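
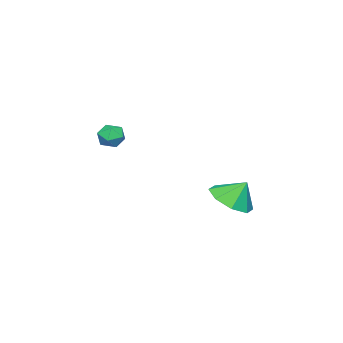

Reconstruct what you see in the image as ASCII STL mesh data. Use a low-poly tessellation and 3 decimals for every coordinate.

solid 
facet normal 0.215 -0.510 -0.833
outer loop
vertex -1.843 2.315 0.093
vertex -2.81 2.414 -0.217
vertex -1.956 2.961 -0.332
endloop
endfacet
facet normal 0.601 0.510 0.615
outer loop
vertex -1.843 2.315 0.093
vertex -1.956 2.961 -0.332
vertex -3.05 2.986 0.717
endloop
endfacet
facet normal 0.214 -0.509 -0.834
outer loop
vertex -1.956 2.961 -0.332
vertex -2.81 2.414 -0.217
vertex -2.57 3.286 -0.688
endloop
endfacet
facet normal 0.306 0.904 0.298
outer loop
vertex -1.956 2.961 -0.332
vertex -2.57 3.286 -0.688
vertex -3.05 2.986 0.717
endloop
endfacet
facet normal 0.214 -0.509 -0.833
outer loop
vertex -2.57 3.286 -0.688
vertex -2.81 2.414 -0.217
vertex -3.324 3.101 -0.769
endloop
endfacet
facet normal -0.249 0.961 0.120
outer loop
vertex -2.57 3.286 -0.688
vertex -3.324 3.101 -0.769
vertex -3.05 2.986 0.717
endloop
endfacet
facet normal 0.214 -0.509 -0.833
outer loop
vertex -3.324 3.101 -0.769
vertex -2.81 2.414 -0.217
vertex -3.777 2.513 -0.526
endloop
endfacet
facet normal -0.740 0.647 0.186
outer loop
vertex -3.324 3.101 -0.769
vertex -3.777 2.513 -0.526
vertex -3.05 2.986 0.717
endloop
endfacet
facet normal 0.214 -0.511 -0.833
outer loop
vertex -3.777 2.513 -0.526
vertex -2.81 2.414 -0.217
vertex -3.664 1.868 -0.101
endloop
endfacet
facet normal -0.877 0.147 0.457
outer loop
vertex -3.777 2.513 -0.526
vertex -3.664 1.868 -0.101
vertex -3.05 2.986 0.717
endloop
endfacet
facet normal 0.213 -0.510 -0.833
outer loop
vertex -3.664 1.868 -0.101
vertex -2.81 2.414 -0.217
vertex -3.05 1.543 0.255
endloop
endfacet
facet normal -0.581 -0.248 0.775
outer loop
vertex -3.664 1.868 -0.101
vertex -3.05 1.543 0.255
vertex -3.05 2.986 0.717
endloop
endfacet
facet normal 0.215 -0.510 -0.833
outer loop
vertex -3.05 1.543 0.255
vertex -2.81 2.414 -0.217
vertex -2.296 1.728 0.336
endloop
endfacet
facet normal -0.027 -0.305 0.952
outer loop
vertex -3.05 1.543 0.255
vertex -2.296 1.728 0.336
vertex -3.05 2.986 0.717
endloop
endfacet
facet normal 0.215 -0.510 -0.833
outer loop
vertex -2.296 1.728 0.336
vertex -2.81 2.414 -0.217
vertex -1.843 2.315 0.093
endloop
endfacet
facet normal 0.463 0.009 0.886
outer loop
vertex -2.296 1.728 0.336
vertex -1.843 2.315 0.093
vertex -3.05 2.986 0.717
endloop
endfacet
facet normal -0.031 0.722 0.691
outer loop
vertex -1.984 -1.997 2.484
vertex -2.405 -2.341 2.825
vertex -1.775 -2.411 2.926
endloop
endfacet
facet normal 0.607 0.702 0.371
outer loop
vertex -1.984 -1.997 2.484
vertex -1.775 -2.411 2.926
vertex -1.477 -2.37 2.36
endloop
endfacet
facet normal 0.506 0.797 -0.329
outer loop
vertex -1.984 -1.997 2.484
vertex -1.477 -2.37 2.36
vertex -1.922 -2.274 1.908
endloop
endfacet
facet normal -0.194 0.876 -0.442
outer loop
vertex -1.984 -1.997 2.484
vertex -1.922 -2.274 1.908
vertex -2.496 -2.256 2.195
endloop
endfacet
facet normal -0.526 0.830 0.188
outer loop
vertex -1.984 -1.997 2.484
vertex -2.496 -2.256 2.195
vertex -2.405 -2.341 2.825
endloop
endfacet
facet normal 0.882 0.052 0.468
outer loop
vertex -1.477 -2.37 2.36
vertex -1.775 -2.411 2.926
vertex -1.584 -2.944 2.625
endloop
endfacet
facet normal -0.149 0.084 0.985
outer loop
vertex -1.775 -2.411 2.926
vertex -2.405 -2.341 2.825
vertex -2.158 -2.926 2.912
endloop
endfacet
facet normal -0.951 0.257 0.172
outer loop
vertex -2.405 -2.341 2.825
vertex -2.496 -2.256 2.195
vertex -2.603 -2.83 2.46
endloop
endfacet
facet normal -0.414 0.331 -0.848
outer loop
vertex -2.496 -2.256 2.195
vertex -1.922 -2.274 1.908
vertex -2.305 -2.789 1.894
endloop
endfacet
facet normal 0.719 0.205 -0.664
outer loop
vertex -1.922 -2.274 1.908
vertex -1.477 -2.37 2.36
vertex -1.675 -2.859 1.995
endloop
endfacet
facet normal 0.194 -0.876 0.442
outer loop
vertex -2.096 -3.203 2.336
vertex -1.584 -2.944 2.625
vertex -2.158 -2.926 2.912
endloop
endfacet
facet normal -0.506 -0.797 0.329
outer loop
vertex -2.096 -3.203 2.336
vertex -2.158 -2.926 2.912
vertex -2.603 -2.83 2.46
endloop
endfacet
facet normal -0.607 -0.702 -0.371
outer loop
vertex -2.096 -3.203 2.336
vertex -2.603 -2.83 2.46
vertex -2.305 -2.789 1.894
endloop
endfacet
facet normal 0.031 -0.722 -0.691
outer loop
vertex -2.096 -3.203 2.336
vertex -2.305 -2.789 1.894
vertex -1.675 -2.859 1.995
endloop
endfacet
facet normal 0.526 -0.830 -0.188
outer loop
vertex -2.096 -3.203 2.336
vertex -1.675 -2.859 1.995
vertex -1.584 -2.944 2.625
endloop
endfacet
facet normal 0.414 -0.331 0.848
outer loop
vertex -2.158 -2.926 2.912
vertex -1.584 -2.944 2.625
vertex -1.775 -2.411 2.926
endloop
endfacet
facet normal -0.719 -0.205 0.664
outer loop
vertex -2.603 -2.83 2.46
vertex -2.158 -2.926 2.912
vertex -2.405 -2.341 2.825
endloop
endfacet
facet normal -0.882 -0.052 -0.468
outer loop
vertex -2.305 -2.789 1.894
vertex -2.603 -2.83 2.46
vertex -2.496 -2.256 2.195
endloop
endfacet
facet normal 0.149 -0.084 -0.985
outer loop
vertex -1.675 -2.859 1.995
vertex -2.305 -2.789 1.894
vertex -1.922 -2.274 1.908
endloop
endfacet
facet normal 0.951 -0.257 -0.172
outer loop
vertex -1.584 -2.944 2.625
vertex -1.675 -2.859 1.995
vertex -1.477 -2.37 2.36
endloop
endfacet

endsolid


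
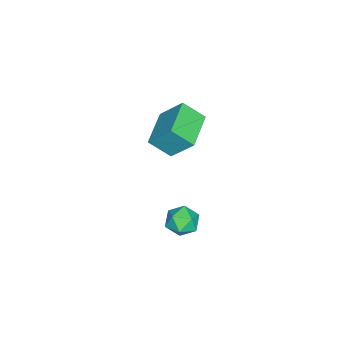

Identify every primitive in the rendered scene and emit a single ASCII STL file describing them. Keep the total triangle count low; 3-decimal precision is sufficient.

solid 
facet normal -0.989 -0.071 0.130
outer loop
vertex -3.194 -5.119 -3.357
vertex -3.094 -3.872 -1.914
vertex -3.403 -3.979 -4.326
endloop
endfacet
facet normal -0.053 -0.652 -0.756
outer loop
vertex -1.266 -3.828 -4.606
vertex -3.194 -5.119 -3.357
vertex -3.403 -3.979 -4.326
endloop
endfacet
facet normal -0.989 -0.070 0.130
outer loop
vertex -3.403 -3.979 -4.326
vertex -3.094 -3.872 -1.914
vertex -3.302 -2.733 -2.883
endloop
endfacet
facet normal -0.137 0.754 -0.642
outer loop
vertex -3.302 -2.733 -2.883
vertex -1.266 -3.828 -4.606
vertex -3.403 -3.979 -4.326
endloop
endfacet
facet normal 0.137 -0.754 0.642
outer loop
vertex -3.194 -5.119 -3.357
vertex -0.957 -3.721 -2.194
vertex -3.094 -3.872 -1.914
endloop
endfacet
facet normal -0.053 -0.653 -0.756
outer loop
vertex -1.058 -4.967 -3.637
vertex -3.194 -5.119 -3.357
vertex -1.266 -3.828 -4.606
endloop
endfacet
facet normal 0.138 -0.754 0.642
outer loop
vertex -1.058 -4.967 -3.637
vertex -0.957 -3.721 -2.194
vertex -3.194 -5.119 -3.357
endloop
endfacet
facet normal 0.053 0.653 0.756
outer loop
vertex -3.094 -3.872 -1.914
vertex -0.957 -3.721 -2.194
vertex -3.302 -2.733 -2.883
endloop
endfacet
facet normal -0.138 0.754 -0.642
outer loop
vertex -1.166 -2.581 -3.163
vertex -1.266 -3.828 -4.606
vertex -3.302 -2.733 -2.883
endloop
endfacet
facet normal 0.053 0.652 0.756
outer loop
vertex -3.302 -2.733 -2.883
vertex -0.957 -3.721 -2.194
vertex -1.166 -2.581 -3.163
endloop
endfacet
facet normal 0.989 0.070 -0.129
outer loop
vertex -1.166 -2.581 -3.163
vertex -1.058 -4.967 -3.637
vertex -1.266 -3.828 -4.606
endloop
endfacet
facet normal 0.989 0.071 -0.130
outer loop
vertex -0.957 -3.721 -2.194
vertex -1.058 -4.967 -3.637
vertex -1.166 -2.581 -3.163
endloop
endfacet
facet normal -0.879 0.216 0.425
outer loop
vertex 3.009 -1.567 -3.933
vertex 3.431 -1.424 -3.134
vertex 3.317 -0.732 -3.721
endloop
endfacet
facet normal -0.881 0.392 -0.266
outer loop
vertex 3.009 -1.567 -3.933
vertex 3.317 -0.732 -3.721
vertex 3.427 -1.059 -4.568
endloop
endfacet
facet normal -0.739 -0.197 -0.644
outer loop
vertex 3.009 -1.567 -3.933
vertex 3.427 -1.059 -4.568
vertex 3.61 -1.953 -4.504
endloop
endfacet
facet normal -0.650 -0.737 -0.186
outer loop
vertex 3.009 -1.567 -3.933
vertex 3.61 -1.953 -4.504
vertex 3.612 -2.178 -3.618
endloop
endfacet
facet normal -0.736 -0.482 0.475
outer loop
vertex 3.009 -1.567 -3.933
vertex 3.612 -2.178 -3.618
vertex 3.431 -1.424 -3.134
endloop
endfacet
facet normal -0.351 0.857 -0.377
outer loop
vertex 3.427 -1.059 -4.568
vertex 3.317 -0.732 -3.721
vertex 4.108 -0.602 -4.162
endloop
endfacet
facet normal -0.348 0.572 0.742
outer loop
vertex 3.317 -0.732 -3.721
vertex 3.431 -1.424 -3.134
vertex 4.11 -0.827 -3.276
endloop
endfacet
facet normal -0.117 -0.556 0.823
outer loop
vertex 3.431 -1.424 -3.134
vertex 3.612 -2.178 -3.618
vertex 4.293 -1.721 -3.212
endloop
endfacet
facet normal 0.022 -0.969 -0.246
outer loop
vertex 3.612 -2.178 -3.618
vertex 3.61 -1.953 -4.504
vertex 4.403 -2.048 -4.059
endloop
endfacet
facet normal -0.122 -0.096 -0.988
outer loop
vertex 3.61 -1.953 -4.504
vertex 3.427 -1.059 -4.568
vertex 4.289 -1.356 -4.646
endloop
endfacet
facet normal 0.650 0.737 0.186
outer loop
vertex 4.711 -1.213 -3.847
vertex 4.108 -0.602 -4.162
vertex 4.11 -0.827 -3.276
endloop
endfacet
facet normal 0.739 0.197 0.644
outer loop
vertex 4.711 -1.213 -3.847
vertex 4.11 -0.827 -3.276
vertex 4.293 -1.721 -3.212
endloop
endfacet
facet normal 0.881 -0.392 0.266
outer loop
vertex 4.711 -1.213 -3.847
vertex 4.293 -1.721 -3.212
vertex 4.403 -2.048 -4.059
endloop
endfacet
facet normal 0.879 -0.216 -0.425
outer loop
vertex 4.711 -1.213 -3.847
vertex 4.403 -2.048 -4.059
vertex 4.289 -1.356 -4.646
endloop
endfacet
facet normal 0.736 0.482 -0.475
outer loop
vertex 4.711 -1.213 -3.847
vertex 4.289 -1.356 -4.646
vertex 4.108 -0.602 -4.162
endloop
endfacet
facet normal -0.022 0.969 0.246
outer loop
vertex 4.11 -0.827 -3.276
vertex 4.108 -0.602 -4.162
vertex 3.317 -0.732 -3.721
endloop
endfacet
facet normal 0.122 0.096 0.988
outer loop
vertex 4.293 -1.721 -3.212
vertex 4.11 -0.827 -3.276
vertex 3.431 -1.424 -3.134
endloop
endfacet
facet normal 0.351 -0.857 0.377
outer loop
vertex 4.403 -2.048 -4.059
vertex 4.293 -1.721 -3.212
vertex 3.612 -2.178 -3.618
endloop
endfacet
facet normal 0.348 -0.572 -0.742
outer loop
vertex 4.289 -1.356 -4.646
vertex 4.403 -2.048 -4.059
vertex 3.61 -1.953 -4.504
endloop
endfacet
facet normal 0.117 0.556 -0.823
outer loop
vertex 4.108 -0.602 -4.162
vertex 4.289 -1.356 -4.646
vertex 3.427 -1.059 -4.568
endloop
endfacet

endsolid


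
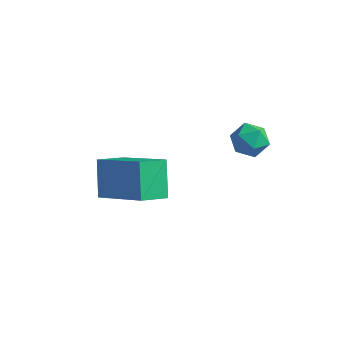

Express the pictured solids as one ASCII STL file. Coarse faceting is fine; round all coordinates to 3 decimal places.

solid 
facet normal -0.880 0.429 0.205
outer loop
vertex -1.26 1.219 0.974
vertex -1.5 0.64 1.155
vertex -1.21 1.025 1.594
endloop
endfacet
facet normal -0.342 0.888 0.306
outer loop
vertex -1.26 1.219 0.974
vertex -1.21 1.025 1.594
vertex -0.707 1.319 1.303
endloop
endfacet
facet normal 0.013 0.950 -0.311
outer loop
vertex -1.26 1.219 0.974
vertex -0.707 1.319 1.303
vertex -0.685 1.116 0.684
endloop
endfacet
facet normal -0.304 0.530 -0.791
outer loop
vertex -1.26 1.219 0.974
vertex -0.685 1.116 0.684
vertex -1.176 0.697 0.592
endloop
endfacet
facet normal -0.857 0.208 -0.472
outer loop
vertex -1.26 1.219 0.974
vertex -1.176 0.697 0.592
vertex -1.5 0.64 1.155
endloop
endfacet
facet normal 0.100 0.608 0.788
outer loop
vertex -0.707 1.319 1.303
vertex -1.21 1.025 1.594
vertex -0.604 0.803 1.688
endloop
endfacet
facet normal -0.768 -0.136 0.626
outer loop
vertex -1.21 1.025 1.594
vertex -1.5 0.64 1.155
vertex -1.095 0.384 1.596
endloop
endfacet
facet normal -0.730 -0.496 -0.470
outer loop
vertex -1.5 0.64 1.155
vertex -1.176 0.697 0.592
vertex -1.073 0.181 0.977
endloop
endfacet
facet normal 0.163 0.026 -0.986
outer loop
vertex -1.176 0.697 0.592
vertex -0.685 1.116 0.684
vertex -0.57 0.475 0.686
endloop
endfacet
facet normal 0.675 0.708 -0.208
outer loop
vertex -0.685 1.116 0.684
vertex -0.707 1.319 1.303
vertex -0.28 0.86 1.125
endloop
endfacet
facet normal 0.304 -0.530 0.791
outer loop
vertex -0.52 0.281 1.306
vertex -0.604 0.803 1.688
vertex -1.095 0.384 1.596
endloop
endfacet
facet normal -0.013 -0.950 0.311
outer loop
vertex -0.52 0.281 1.306
vertex -1.095 0.384 1.596
vertex -1.073 0.181 0.977
endloop
endfacet
facet normal 0.342 -0.888 -0.306
outer loop
vertex -0.52 0.281 1.306
vertex -1.073 0.181 0.977
vertex -0.57 0.475 0.686
endloop
endfacet
facet normal 0.880 -0.429 -0.205
outer loop
vertex -0.52 0.281 1.306
vertex -0.57 0.475 0.686
vertex -0.28 0.86 1.125
endloop
endfacet
facet normal 0.857 -0.208 0.472
outer loop
vertex -0.52 0.281 1.306
vertex -0.28 0.86 1.125
vertex -0.604 0.803 1.688
endloop
endfacet
facet normal -0.163 -0.026 0.986
outer loop
vertex -1.095 0.384 1.596
vertex -0.604 0.803 1.688
vertex -1.21 1.025 1.594
endloop
endfacet
facet normal -0.675 -0.708 0.208
outer loop
vertex -1.073 0.181 0.977
vertex -1.095 0.384 1.596
vertex -1.5 0.64 1.155
endloop
endfacet
facet normal -0.100 -0.608 -0.788
outer loop
vertex -0.57 0.475 0.686
vertex -1.073 0.181 0.977
vertex -1.176 0.697 0.592
endloop
endfacet
facet normal 0.768 0.136 -0.626
outer loop
vertex -0.28 0.86 1.125
vertex -0.57 0.475 0.686
vertex -0.685 1.116 0.684
endloop
endfacet
facet normal 0.730 0.496 0.470
outer loop
vertex -0.604 0.803 1.688
vertex -0.28 0.86 1.125
vertex -0.707 1.319 1.303
endloop
endfacet
facet normal -0.356 0.562 0.747
outer loop
vertex -5.325 -0.765 -0.698
vertex -3.555 -1.206 0.477
vertex -4.865 0.045 -1.089
endloop
endfacet
facet normal -0.816 0.202 -0.541
outer loop
vertex -4.385 -0.714 -2.097
vertex -5.325 -0.765 -0.698
vertex -4.865 0.045 -1.089
endloop
endfacet
facet normal -0.355 0.563 0.747
outer loop
vertex -4.865 0.045 -1.089
vertex -3.555 -1.206 0.477
vertex -3.094 -0.396 0.086
endloop
endfacet
facet normal 0.456 0.802 -0.386
outer loop
vertex -3.094 -0.396 0.086
vertex -4.385 -0.714 -2.097
vertex -4.865 0.045 -1.089
endloop
endfacet
facet normal -0.456 -0.802 0.386
outer loop
vertex -5.325 -0.765 -0.698
vertex -3.075 -1.965 -0.531
vertex -3.555 -1.206 0.477
endloop
endfacet
facet normal -0.816 0.203 -0.541
outer loop
vertex -4.846 -1.524 -1.706
vertex -5.325 -0.765 -0.698
vertex -4.385 -0.714 -2.097
endloop
endfacet
facet normal -0.456 -0.801 0.387
outer loop
vertex -4.846 -1.524 -1.706
vertex -3.075 -1.965 -0.531
vertex -5.325 -0.765 -0.698
endloop
endfacet
facet normal 0.816 -0.203 0.541
outer loop
vertex -3.555 -1.206 0.477
vertex -3.075 -1.965 -0.531
vertex -3.094 -0.396 0.086
endloop
endfacet
facet normal 0.456 0.801 -0.387
outer loop
vertex -2.615 -1.155 -0.922
vertex -4.385 -0.714 -2.097
vertex -3.094 -0.396 0.086
endloop
endfacet
facet normal 0.816 -0.203 0.541
outer loop
vertex -3.094 -0.396 0.086
vertex -3.075 -1.965 -0.531
vertex -2.615 -1.155 -0.922
endloop
endfacet
facet normal 0.355 -0.563 -0.746
outer loop
vertex -2.615 -1.155 -0.922
vertex -4.846 -1.524 -1.706
vertex -4.385 -0.714 -2.097
endloop
endfacet
facet normal 0.355 -0.562 -0.747
outer loop
vertex -3.075 -1.965 -0.531
vertex -4.846 -1.524 -1.706
vertex -2.615 -1.155 -0.922
endloop
endfacet

endsolid


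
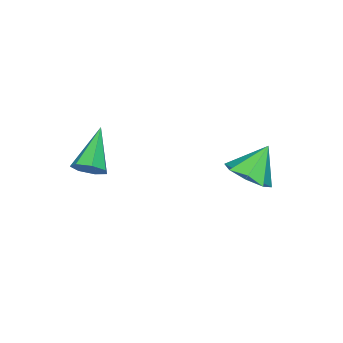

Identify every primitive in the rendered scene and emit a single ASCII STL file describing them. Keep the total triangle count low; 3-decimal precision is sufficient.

solid 
facet normal 0.629 -0.168 -0.759
outer loop
vertex -1.688 0.639 0.818
vertex -2.262 0.988 0.265
vertex -1.603 1.296 0.743
endloop
endfacet
facet normal 0.331 0.065 0.941
outer loop
vertex -1.688 0.639 0.818
vertex -1.603 1.296 0.743
vertex -3.098 1.212 1.275
endloop
endfacet
facet normal 0.629 -0.168 -0.759
outer loop
vertex -1.603 1.296 0.743
vertex -2.262 0.988 0.265
vertex -1.904 1.772 0.388
endloop
endfacet
facet normal 0.216 0.668 0.712
outer loop
vertex -1.603 1.296 0.743
vertex -1.904 1.772 0.388
vertex -3.098 1.212 1.275
endloop
endfacet
facet normal 0.629 -0.168 -0.759
outer loop
vertex -1.904 1.772 0.388
vertex -2.262 0.988 0.265
vertex -2.415 1.789 -0.039
endloop
endfacet
facet normal -0.216 0.930 0.296
outer loop
vertex -1.904 1.772 0.388
vertex -2.415 1.789 -0.039
vertex -3.098 1.212 1.275
endloop
endfacet
facet normal 0.629 -0.168 -0.759
outer loop
vertex -2.415 1.789 -0.039
vertex -2.262 0.988 0.265
vertex -2.836 1.337 -0.288
endloop
endfacet
facet normal -0.713 0.699 -0.064
outer loop
vertex -2.415 1.789 -0.039
vertex -2.836 1.337 -0.288
vertex -3.098 1.212 1.275
endloop
endfacet
facet normal 0.629 -0.167 -0.759
outer loop
vertex -2.836 1.337 -0.288
vertex -2.262 0.988 0.265
vertex -2.92 0.681 -0.213
endloop
endfacet
facet normal -0.982 0.108 -0.156
outer loop
vertex -2.836 1.337 -0.288
vertex -2.92 0.681 -0.213
vertex -3.098 1.212 1.275
endloop
endfacet
facet normal 0.629 -0.168 -0.759
outer loop
vertex -2.92 0.681 -0.213
vertex -2.262 0.988 0.265
vertex -2.619 0.205 0.142
endloop
endfacet
facet normal -0.867 -0.494 0.073
outer loop
vertex -2.92 0.681 -0.213
vertex -2.619 0.205 0.142
vertex -3.098 1.212 1.275
endloop
endfacet
facet normal 0.630 -0.168 -0.758
outer loop
vertex -2.619 0.205 0.142
vertex -2.262 0.988 0.265
vertex -2.109 0.188 0.57
endloop
endfacet
facet normal -0.435 -0.756 0.488
outer loop
vertex -2.619 0.205 0.142
vertex -2.109 0.188 0.57
vertex -3.098 1.212 1.275
endloop
endfacet
facet normal 0.629 -0.169 -0.759
outer loop
vertex -2.109 0.188 0.57
vertex -2.262 0.988 0.265
vertex -1.688 0.639 0.818
endloop
endfacet
facet normal 0.062 -0.525 0.849
outer loop
vertex -2.109 0.188 0.57
vertex -1.688 0.639 0.818
vertex -3.098 1.212 1.275
endloop
endfacet
facet normal 0.796 0.296 -0.528
outer loop
vertex 1.258 -3.188 1.391
vertex 0.883 -2.961 0.953
vertex 1.109 -2.675 1.454
endloop
endfacet
facet normal 0.262 -0.042 0.964
outer loop
vertex 1.258 -3.188 1.391
vertex 1.109 -2.675 1.454
vertex -0.463 -3.459 1.847
endloop
endfacet
facet normal 0.797 0.295 -0.528
outer loop
vertex 1.109 -2.675 1.454
vertex 0.883 -2.961 0.953
vertex 0.79 -2.377 1.139
endloop
endfacet
facet normal -0.136 0.648 0.750
outer loop
vertex 1.109 -2.675 1.454
vertex 0.79 -2.377 1.139
vertex -0.463 -3.459 1.847
endloop
endfacet
facet normal 0.796 0.295 -0.528
outer loop
vertex 0.79 -2.377 1.139
vertex 0.883 -2.961 0.953
vertex 0.541 -2.519 0.684
endloop
endfacet
facet normal -0.619 0.779 0.096
outer loop
vertex 0.79 -2.377 1.139
vertex 0.541 -2.519 0.684
vertex -0.463 -3.459 1.847
endloop
endfacet
facet normal 0.796 0.293 -0.530
outer loop
vertex 0.541 -2.519 0.684
vertex 0.883 -2.961 0.953
vertex 0.548 -2.994 0.432
endloop
endfacet
facet normal -0.824 0.256 -0.505
outer loop
vertex 0.541 -2.519 0.684
vertex 0.548 -2.994 0.432
vertex -0.463 -3.459 1.847
endloop
endfacet
facet normal 0.795 0.295 -0.530
outer loop
vertex 0.548 -2.994 0.432
vertex 0.883 -2.961 0.953
vertex 0.808 -3.444 0.572
endloop
endfacet
facet normal -0.597 -0.532 -0.601
outer loop
vertex 0.548 -2.994 0.432
vertex 0.808 -3.444 0.572
vertex -0.463 -3.459 1.847
endloop
endfacet
facet normal 0.796 0.294 -0.529
outer loop
vertex 0.808 -3.444 0.572
vertex 0.883 -2.961 0.953
vertex 1.124 -3.531 0.999
endloop
endfacet
facet normal -0.109 -0.987 -0.120
outer loop
vertex 0.808 -3.444 0.572
vertex 1.124 -3.531 0.999
vertex -0.463 -3.459 1.847
endloop
endfacet
facet normal 0.796 0.294 -0.529
outer loop
vertex 1.124 -3.531 0.999
vertex 0.883 -2.961 0.953
vertex 1.258 -3.188 1.391
endloop
endfacet
facet normal 0.274 -0.768 0.578
outer loop
vertex 1.124 -3.531 0.999
vertex 1.258 -3.188 1.391
vertex -0.463 -3.459 1.847
endloop
endfacet

endsolid


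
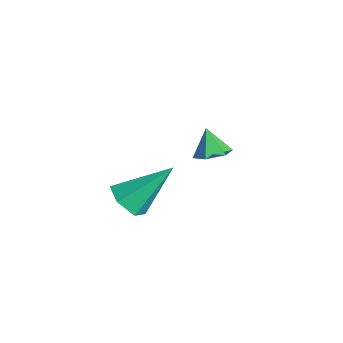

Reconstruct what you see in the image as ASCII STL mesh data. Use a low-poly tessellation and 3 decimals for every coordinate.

solid 
facet normal -0.114 -0.715 -0.690
outer loop
vertex 3.6 -4.17 -1.287
vertex 3.164 -3.669 -1.734
vertex 3.957 -3.703 -1.83
endloop
endfacet
facet normal 0.877 -0.135 0.461
outer loop
vertex 3.6 -4.17 -1.287
vertex 3.957 -3.703 -1.83
vertex 3.396 -2.211 -0.326
endloop
endfacet
facet normal -0.114 -0.714 -0.691
outer loop
vertex 3.957 -3.703 -1.83
vertex 3.164 -3.669 -1.734
vertex 3.521 -3.202 -2.276
endloop
endfacet
facet normal 0.823 0.526 -0.214
outer loop
vertex 3.957 -3.703 -1.83
vertex 3.521 -3.202 -2.276
vertex 3.396 -2.211 -0.326
endloop
endfacet
facet normal -0.113 -0.715 -0.690
outer loop
vertex 3.521 -3.202 -2.276
vertex 3.164 -3.669 -1.734
vertex 2.728 -3.169 -2.18
endloop
endfacet
facet normal -0.018 0.891 -0.454
outer loop
vertex 3.521 -3.202 -2.276
vertex 2.728 -3.169 -2.18
vertex 3.396 -2.211 -0.326
endloop
endfacet
facet normal -0.114 -0.715 -0.690
outer loop
vertex 2.728 -3.169 -2.18
vertex 3.164 -3.669 -1.734
vertex 2.37 -3.635 -1.638
endloop
endfacet
facet normal -0.803 0.596 -0.018
outer loop
vertex 2.728 -3.169 -2.18
vertex 2.37 -3.635 -1.638
vertex 3.396 -2.211 -0.326
endloop
endfacet
facet normal -0.114 -0.715 -0.690
outer loop
vertex 2.37 -3.635 -1.638
vertex 3.164 -3.669 -1.734
vertex 2.806 -4.136 -1.191
endloop
endfacet
facet normal -0.750 -0.066 0.658
outer loop
vertex 2.37 -3.635 -1.638
vertex 2.806 -4.136 -1.191
vertex 3.396 -2.211 -0.326
endloop
endfacet
facet normal -0.114 -0.715 -0.690
outer loop
vertex 2.806 -4.136 -1.191
vertex 3.164 -3.669 -1.734
vertex 3.6 -4.17 -1.287
endloop
endfacet
facet normal 0.090 -0.431 0.898
outer loop
vertex 2.806 -4.136 -1.191
vertex 3.6 -4.17 -1.287
vertex 3.396 -2.211 -0.326
endloop
endfacet
facet normal 0.476 0.047 -0.878
outer loop
vertex -0.032 0.209 -3.38
vertex -0.531 0.667 -3.626
vertex 0.056 0.919 -3.294
endloop
endfacet
facet normal 0.532 -0.167 0.830
outer loop
vertex -0.032 0.209 -3.38
vertex 0.056 0.919 -3.294
vertex -1.069 0.613 -2.634
endloop
endfacet
facet normal 0.476 0.047 -0.878
outer loop
vertex 0.056 0.919 -3.294
vertex -0.531 0.667 -3.626
vertex -0.443 1.376 -3.54
endloop
endfacet
facet normal 0.244 0.652 0.718
outer loop
vertex 0.056 0.919 -3.294
vertex -0.443 1.376 -3.54
vertex -1.069 0.613 -2.634
endloop
endfacet
facet normal 0.477 0.047 -0.878
outer loop
vertex -0.443 1.376 -3.54
vertex -0.531 0.667 -3.626
vertex -1.029 1.124 -3.872
endloop
endfacet
facet normal -0.519 0.796 0.312
outer loop
vertex -0.443 1.376 -3.54
vertex -1.029 1.124 -3.872
vertex -1.069 0.613 -2.634
endloop
endfacet
facet normal 0.477 0.047 -0.878
outer loop
vertex -1.029 1.124 -3.872
vertex -0.531 0.667 -3.626
vertex -1.118 0.415 -3.958
endloop
endfacet
facet normal -0.992 0.122 0.018
outer loop
vertex -1.029 1.124 -3.872
vertex -1.118 0.415 -3.958
vertex -1.069 0.613 -2.634
endloop
endfacet
facet normal 0.476 0.047 -0.878
outer loop
vertex -1.118 0.415 -3.958
vertex -0.531 0.667 -3.626
vertex -0.619 -0.043 -3.712
endloop
endfacet
facet normal -0.705 -0.698 0.130
outer loop
vertex -1.118 0.415 -3.958
vertex -0.619 -0.043 -3.712
vertex -1.069 0.613 -2.634
endloop
endfacet
facet normal 0.476 0.047 -0.878
outer loop
vertex -0.619 -0.043 -3.712
vertex -0.531 0.667 -3.626
vertex -0.032 0.209 -3.38
endloop
endfacet
facet normal 0.058 -0.842 0.537
outer loop
vertex -0.619 -0.043 -3.712
vertex -0.032 0.209 -3.38
vertex -1.069 0.613 -2.634
endloop
endfacet

endsolid


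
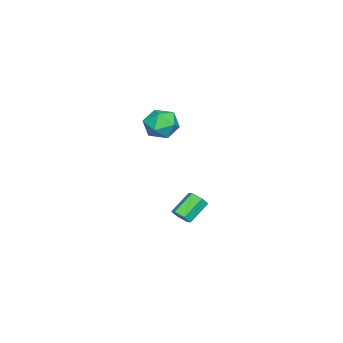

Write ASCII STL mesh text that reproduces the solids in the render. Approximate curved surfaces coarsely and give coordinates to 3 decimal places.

solid 
facet normal 0.160 0.576 0.801
outer loop
vertex 1.729 -1.772 4.222
vertex 0.696 -2.131 4.686
vertex 1.694 -2.733 4.92
endloop
endfacet
facet normal 0.776 0.352 0.523
outer loop
vertex 1.729 -1.772 4.222
vertex 1.694 -2.733 4.92
vertex 2.359 -2.738 3.936
endloop
endfacet
facet normal 0.806 0.571 -0.155
outer loop
vertex 1.729 -1.772 4.222
vertex 2.359 -2.738 3.936
vertex 1.773 -2.14 3.093
endloop
endfacet
facet normal 0.207 0.933 -0.296
outer loop
vertex 1.729 -1.772 4.222
vertex 1.773 -2.14 3.093
vertex 0.745 -1.765 3.557
endloop
endfacet
facet normal -0.193 0.936 0.295
outer loop
vertex 1.729 -1.772 4.222
vertex 0.745 -1.765 3.557
vertex 0.696 -2.131 4.686
endloop
endfacet
facet normal 0.771 -0.362 0.523
outer loop
vertex 2.359 -2.738 3.936
vertex 1.694 -2.733 4.92
vertex 1.715 -3.695 4.223
endloop
endfacet
facet normal -0.227 0.003 0.974
outer loop
vertex 1.694 -2.733 4.92
vertex 0.696 -2.131 4.686
vertex 0.687 -3.32 4.687
endloop
endfacet
facet normal -0.798 0.583 0.154
outer loop
vertex 0.696 -2.131 4.686
vertex 0.745 -1.765 3.557
vertex 0.101 -2.722 3.844
endloop
endfacet
facet normal -0.151 0.578 -0.802
outer loop
vertex 0.745 -1.765 3.557
vertex 1.773 -2.14 3.093
vertex 0.766 -2.727 2.86
endloop
endfacet
facet normal 0.819 -0.007 -0.574
outer loop
vertex 1.773 -2.14 3.093
vertex 2.359 -2.738 3.936
vertex 1.764 -3.329 3.094
endloop
endfacet
facet normal -0.207 -0.933 0.296
outer loop
vertex 0.731 -3.688 3.558
vertex 1.715 -3.695 4.223
vertex 0.687 -3.32 4.687
endloop
endfacet
facet normal -0.806 -0.571 0.155
outer loop
vertex 0.731 -3.688 3.558
vertex 0.687 -3.32 4.687
vertex 0.101 -2.722 3.844
endloop
endfacet
facet normal -0.776 -0.352 -0.523
outer loop
vertex 0.731 -3.688 3.558
vertex 0.101 -2.722 3.844
vertex 0.766 -2.727 2.86
endloop
endfacet
facet normal -0.160 -0.576 -0.801
outer loop
vertex 0.731 -3.688 3.558
vertex 0.766 -2.727 2.86
vertex 1.764 -3.329 3.094
endloop
endfacet
facet normal 0.193 -0.936 -0.295
outer loop
vertex 0.731 -3.688 3.558
vertex 1.764 -3.329 3.094
vertex 1.715 -3.695 4.223
endloop
endfacet
facet normal 0.151 -0.578 0.802
outer loop
vertex 0.687 -3.32 4.687
vertex 1.715 -3.695 4.223
vertex 1.694 -2.733 4.92
endloop
endfacet
facet normal -0.819 0.007 0.574
outer loop
vertex 0.101 -2.722 3.844
vertex 0.687 -3.32 4.687
vertex 0.696 -2.131 4.686
endloop
endfacet
facet normal -0.771 0.362 -0.523
outer loop
vertex 0.766 -2.727 2.86
vertex 0.101 -2.722 3.844
vertex 0.745 -1.765 3.557
endloop
endfacet
facet normal 0.227 -0.003 -0.974
outer loop
vertex 1.764 -3.329 3.094
vertex 0.766 -2.727 2.86
vertex 1.773 -2.14 3.093
endloop
endfacet
facet normal 0.798 -0.583 -0.154
outer loop
vertex 1.715 -3.695 4.223
vertex 1.764 -3.329 3.094
vertex 2.359 -2.738 3.936
endloop
endfacet
facet normal 0.700 -0.389 -0.599
outer loop
vertex 0.635 -2.108 -3.788
vertex 0.29 -1.833 -4.37
vertex 0.801 -1.439 -4.028
endloop
endfacet
facet normal 0.676 0.094 0.731
outer loop
vertex 0.635 -2.108 -3.788
vertex 0.801 -1.439 -4.028
vertex -0.606 -1.422 -2.728
endloop
endfacet
facet normal 0.676 0.094 0.731
outer loop
vertex -0.606 -1.422 -2.728
vertex 0.801 -1.439 -4.028
vertex -0.44 -0.753 -2.968
endloop
endfacet
facet normal -0.701 0.388 0.598
outer loop
vertex -0.606 -1.422 -2.728
vertex -0.44 -0.753 -2.968
vertex -0.95 -1.147 -3.31
endloop
endfacet
facet normal 0.700 -0.388 -0.599
outer loop
vertex 0.801 -1.439 -4.028
vertex 0.29 -1.833 -4.37
vertex 0.456 -1.164 -4.609
endloop
endfacet
facet normal 0.534 0.841 0.081
outer loop
vertex 0.801 -1.439 -4.028
vertex 0.456 -1.164 -4.609
vertex -0.44 -0.753 -2.968
endloop
endfacet
facet normal 0.534 0.841 0.081
outer loop
vertex -0.44 -0.753 -2.968
vertex 0.456 -1.164 -4.609
vertex -0.785 -0.478 -3.55
endloop
endfacet
facet normal -0.701 0.388 0.599
outer loop
vertex -0.44 -0.753 -2.968
vertex -0.785 -0.478 -3.55
vertex -0.95 -1.147 -3.31
endloop
endfacet
facet normal 0.702 -0.388 -0.598
outer loop
vertex 0.456 -1.164 -4.609
vertex 0.29 -1.833 -4.37
vertex -0.054 -1.558 -4.952
endloop
endfacet
facet normal -0.141 0.747 -0.649
outer loop
vertex 0.456 -1.164 -4.609
vertex -0.054 -1.558 -4.952
vertex -0.785 -0.478 -3.55
endloop
endfacet
facet normal -0.142 0.747 -0.649
outer loop
vertex -0.785 -0.478 -3.55
vertex -0.054 -1.558 -4.952
vertex -1.295 -0.872 -3.892
endloop
endfacet
facet normal -0.701 0.388 0.599
outer loop
vertex -0.785 -0.478 -3.55
vertex -1.295 -0.872 -3.892
vertex -0.95 -1.147 -3.31
endloop
endfacet
facet normal 0.701 -0.388 -0.598
outer loop
vertex -0.054 -1.558 -4.952
vertex 0.29 -1.833 -4.37
vertex -0.22 -2.227 -4.712
endloop
endfacet
facet normal -0.676 -0.094 -0.731
outer loop
vertex -0.054 -1.558 -4.952
vertex -0.22 -2.227 -4.712
vertex -1.295 -0.872 -3.892
endloop
endfacet
facet normal -0.676 -0.094 -0.731
outer loop
vertex -1.295 -0.872 -3.892
vertex -0.22 -2.227 -4.712
vertex -1.461 -1.541 -3.652
endloop
endfacet
facet normal -0.700 0.389 0.599
outer loop
vertex -1.295 -0.872 -3.892
vertex -1.461 -1.541 -3.652
vertex -0.95 -1.147 -3.31
endloop
endfacet
facet normal 0.701 -0.388 -0.599
outer loop
vertex -0.22 -2.227 -4.712
vertex 0.29 -1.833 -4.37
vertex 0.125 -2.502 -4.13
endloop
endfacet
facet normal -0.534 -0.841 -0.081
outer loop
vertex -0.22 -2.227 -4.712
vertex 0.125 -2.502 -4.13
vertex -1.461 -1.541 -3.652
endloop
endfacet
facet normal -0.534 -0.841 -0.081
outer loop
vertex -1.461 -1.541 -3.652
vertex 0.125 -2.502 -4.13
vertex -1.116 -1.816 -3.071
endloop
endfacet
facet normal -0.700 0.388 0.599
outer loop
vertex -1.461 -1.541 -3.652
vertex -1.116 -1.816 -3.071
vertex -0.95 -1.147 -3.31
endloop
endfacet
facet normal 0.701 -0.388 -0.599
outer loop
vertex 0.125 -2.502 -4.13
vertex 0.29 -1.833 -4.37
vertex 0.635 -2.108 -3.788
endloop
endfacet
facet normal 0.141 -0.747 0.650
outer loop
vertex 0.125 -2.502 -4.13
vertex 0.635 -2.108 -3.788
vertex -1.116 -1.816 -3.071
endloop
endfacet
facet normal 0.141 -0.748 0.649
outer loop
vertex -1.116 -1.816 -3.071
vertex 0.635 -2.108 -3.788
vertex -0.606 -1.422 -2.728
endloop
endfacet
facet normal -0.702 0.388 0.598
outer loop
vertex -1.116 -1.816 -3.071
vertex -0.606 -1.422 -2.728
vertex -0.95 -1.147 -3.31
endloop
endfacet

endsolid


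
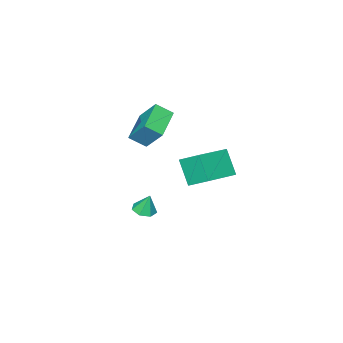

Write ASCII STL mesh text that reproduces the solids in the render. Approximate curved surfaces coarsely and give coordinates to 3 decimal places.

solid 
facet normal 0.085 -0.270 -0.959
outer loop
vertex -2.694 -0.248 -2.966
vertex -3.262 0.039 -3.097
vertex -2.665 0.295 -3.116
endloop
endfacet
facet normal 0.842 0.101 0.530
outer loop
vertex -2.694 -0.248 -2.966
vertex -2.665 0.295 -3.116
vertex -3.358 0.341 -2.023
endloop
endfacet
facet normal 0.085 -0.270 -0.959
outer loop
vertex -2.665 0.295 -3.116
vertex -3.262 0.039 -3.097
vertex -3.086 0.645 -3.252
endloop
endfacet
facet normal 0.545 0.778 0.313
outer loop
vertex -2.665 0.295 -3.116
vertex -3.086 0.645 -3.252
vertex -3.358 0.341 -2.023
endloop
endfacet
facet normal 0.085 -0.270 -0.959
outer loop
vertex -3.086 0.645 -3.252
vertex -3.262 0.039 -3.097
vertex -3.64 0.539 -3.271
endloop
endfacet
facet normal -0.191 0.962 0.196
outer loop
vertex -3.086 0.645 -3.252
vertex -3.64 0.539 -3.271
vertex -3.358 0.341 -2.023
endloop
endfacet
facet normal 0.085 -0.270 -0.959
outer loop
vertex -3.64 0.539 -3.271
vertex -3.262 0.039 -3.097
vertex -3.909 0.056 -3.159
endloop
endfacet
facet normal -0.815 0.515 0.266
outer loop
vertex -3.64 0.539 -3.271
vertex -3.909 0.056 -3.159
vertex -3.358 0.341 -2.023
endloop
endfacet
facet normal 0.085 -0.268 -0.960
outer loop
vertex -3.909 0.056 -3.159
vertex -3.262 0.039 -3.097
vertex -3.691 -0.44 -3.001
endloop
endfacet
facet normal -0.853 -0.225 0.470
outer loop
vertex -3.909 0.056 -3.159
vertex -3.691 -0.44 -3.001
vertex -3.358 0.341 -2.023
endloop
endfacet
facet normal 0.085 -0.269 -0.959
outer loop
vertex -3.691 -0.44 -3.001
vertex -3.262 0.039 -3.097
vertex -3.15 -0.575 -2.915
endloop
endfacet
facet normal -0.279 -0.702 0.655
outer loop
vertex -3.691 -0.44 -3.001
vertex -3.15 -0.575 -2.915
vertex -3.358 0.341 -2.023
endloop
endfacet
facet normal 0.085 -0.269 -0.959
outer loop
vertex -3.15 -0.575 -2.915
vertex -3.262 0.039 -3.097
vertex -2.694 -0.248 -2.966
endloop
endfacet
facet normal 0.475 -0.556 0.682
outer loop
vertex -3.15 -0.575 -2.915
vertex -2.694 -0.248 -2.966
vertex -3.358 0.341 -2.023
endloop
endfacet
facet normal -0.536 0.633 -0.559
outer loop
vertex -3.763 1.545 4.09
vertex -2.294 2.254 3.484
vertex -3.752 0.492 2.886
endloop
endfacet
facet normal -0.845 -0.407 0.348
outer loop
vertex -3.206 -0.154 3.456
vertex -3.763 1.545 4.09
vertex -3.752 0.492 2.886
endloop
endfacet
facet normal -0.536 0.633 -0.559
outer loop
vertex -3.752 0.492 2.886
vertex -2.294 2.254 3.484
vertex -2.283 1.2 2.28
endloop
endfacet
facet normal 0.007 -0.658 -0.753
outer loop
vertex -2.283 1.2 2.28
vertex -3.206 -0.154 3.456
vertex -3.752 0.492 2.886
endloop
endfacet
facet normal -0.007 0.658 0.753
outer loop
vertex -3.763 1.545 4.09
vertex -1.748 1.608 4.054
vertex -2.294 2.254 3.484
endloop
endfacet
facet normal -0.844 -0.407 0.348
outer loop
vertex -3.217 0.9 4.66
vertex -3.763 1.545 4.09
vertex -3.206 -0.154 3.456
endloop
endfacet
facet normal -0.007 0.659 0.752
outer loop
vertex -3.217 0.9 4.66
vertex -1.748 1.608 4.054
vertex -3.763 1.545 4.09
endloop
endfacet
facet normal 0.845 0.407 -0.348
outer loop
vertex -2.294 2.254 3.484
vertex -1.748 1.608 4.054
vertex -2.283 1.2 2.28
endloop
endfacet
facet normal 0.007 -0.659 -0.752
outer loop
vertex -1.737 0.555 2.85
vertex -3.206 -0.154 3.456
vertex -2.283 1.2 2.28
endloop
endfacet
facet normal 0.844 0.407 -0.348
outer loop
vertex -2.283 1.2 2.28
vertex -1.748 1.608 4.054
vertex -1.737 0.555 2.85
endloop
endfacet
facet normal 0.536 -0.633 0.559
outer loop
vertex -1.737 0.555 2.85
vertex -3.217 0.9 4.66
vertex -3.206 -0.154 3.456
endloop
endfacet
facet normal 0.536 -0.633 0.559
outer loop
vertex -1.748 1.608 4.054
vertex -3.217 0.9 4.66
vertex -1.737 0.555 2.85
endloop
endfacet
facet normal -0.972 -0.026 -0.232
outer loop
vertex -5.184 3.639 1.876
vertex -4.905 4.507 0.61
vertex -4.989 2.56 1.179
endloop
endfacet
facet normal -0.179 -0.556 0.811
outer loop
vertex -3.015 2.613 1.65
vertex -5.184 3.639 1.876
vertex -4.989 2.56 1.179
endloop
endfacet
facet normal -0.972 -0.026 -0.232
outer loop
vertex -4.989 2.56 1.179
vertex -4.905 4.507 0.61
vertex -4.71 3.427 -0.087
endloop
endfacet
facet normal 0.150 -0.831 -0.536
outer loop
vertex -4.71 3.427 -0.087
vertex -3.015 2.613 1.65
vertex -4.989 2.56 1.179
endloop
endfacet
facet normal -0.150 0.831 0.536
outer loop
vertex -5.184 3.639 1.876
vertex -2.931 4.56 1.081
vertex -4.905 4.507 0.61
endloop
endfacet
facet normal -0.178 -0.556 0.812
outer loop
vertex -3.21 3.693 2.347
vertex -5.184 3.639 1.876
vertex -3.015 2.613 1.65
endloop
endfacet
facet normal -0.151 0.831 0.536
outer loop
vertex -3.21 3.693 2.347
vertex -2.931 4.56 1.081
vertex -5.184 3.639 1.876
endloop
endfacet
facet normal 0.179 0.556 -0.812
outer loop
vertex -4.905 4.507 0.61
vertex -2.931 4.56 1.081
vertex -4.71 3.427 -0.087
endloop
endfacet
facet normal 0.151 -0.831 -0.536
outer loop
vertex -2.736 3.481 0.384
vertex -3.015 2.613 1.65
vertex -4.71 3.427 -0.087
endloop
endfacet
facet normal 0.178 0.556 -0.812
outer loop
vertex -4.71 3.427 -0.087
vertex -2.931 4.56 1.081
vertex -2.736 3.481 0.384
endloop
endfacet
facet normal 0.972 0.026 0.232
outer loop
vertex -2.736 3.481 0.384
vertex -3.21 3.693 2.347
vertex -3.015 2.613 1.65
endloop
endfacet
facet normal 0.972 0.026 0.232
outer loop
vertex -2.931 4.56 1.081
vertex -3.21 3.693 2.347
vertex -2.736 3.481 0.384
endloop
endfacet

endsolid


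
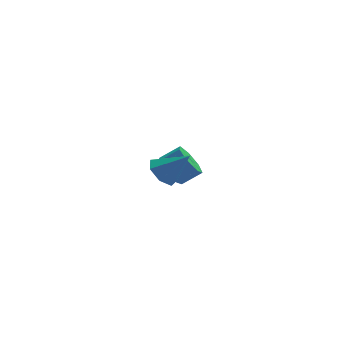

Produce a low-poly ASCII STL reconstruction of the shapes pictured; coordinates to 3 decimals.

solid 
facet normal -0.683 0.208 -0.700
outer loop
vertex -0.424 -2.788 2.284
vertex -0.975 -2.786 2.822
vertex -0.543 -2.198 2.575
endloop
endfacet
facet normal 0.932 0.294 -0.215
outer loop
vertex -0.424 -2.788 2.284
vertex -0.543 -2.198 2.575
vertex 0.035 -3.094 3.858
endloop
endfacet
facet normal -0.683 0.208 -0.700
outer loop
vertex -0.543 -2.198 2.575
vertex -0.975 -2.786 2.822
vertex -0.987 -2.051 3.052
endloop
endfacet
facet normal 0.564 0.774 0.287
outer loop
vertex -0.543 -2.198 2.575
vertex -0.987 -2.051 3.052
vertex 0.035 -3.094 3.858
endloop
endfacet
facet normal -0.682 0.208 -0.701
outer loop
vertex -0.987 -2.051 3.052
vertex -0.975 -2.786 2.822
vertex -1.422 -2.457 3.355
endloop
endfacet
facet normal -0.010 0.605 0.796
outer loop
vertex -0.987 -2.051 3.052
vertex -1.422 -2.457 3.355
vertex 0.035 -3.094 3.858
endloop
endfacet
facet normal -0.682 0.208 -0.701
outer loop
vertex -1.422 -2.457 3.355
vertex -0.975 -2.786 2.822
vertex -1.521 -3.111 3.257
endloop
endfacet
facet normal -0.358 -0.085 0.930
outer loop
vertex -1.422 -2.457 3.355
vertex -1.521 -3.111 3.257
vertex 0.035 -3.094 3.858
endloop
endfacet
facet normal -0.682 0.208 -0.701
outer loop
vertex -1.521 -3.111 3.257
vertex -0.975 -2.786 2.822
vertex -1.208 -3.52 2.831
endloop
endfacet
facet normal -0.218 -0.779 0.588
outer loop
vertex -1.521 -3.111 3.257
vertex -1.208 -3.52 2.831
vertex 0.035 -3.094 3.858
endloop
endfacet
facet normal -0.683 0.208 -0.700
outer loop
vertex -1.208 -3.52 2.831
vertex -0.975 -2.786 2.822
vertex -0.72 -3.376 2.398
endloop
endfacet
facet normal 0.304 -0.952 0.026
outer loop
vertex -1.208 -3.52 2.831
vertex -0.72 -3.376 2.398
vertex 0.035 -3.094 3.858
endloop
endfacet
facet normal -0.683 0.208 -0.700
outer loop
vertex -0.72 -3.376 2.398
vertex -0.975 -2.786 2.822
vertex -0.424 -2.788 2.284
endloop
endfacet
facet normal 0.816 -0.475 -0.330
outer loop
vertex -0.72 -3.376 2.398
vertex -0.424 -2.788 2.284
vertex 0.035 -3.094 3.858
endloop
endfacet
facet normal -0.823 -0.042 -0.567
outer loop
vertex 0.469 2.082 -1.224
vertex 0.006 2.407 -0.576
vertex 0.417 2.826 -1.204
endloop
endfacet
facet normal 0.564 0.062 -0.824
outer loop
vertex 0.469 2.082 -1.224
vertex 0.417 2.826 -1.204
vertex 1.358 2.129 -0.612
endloop
endfacet
facet normal 0.564 0.062 -0.823
outer loop
vertex 1.358 2.129 -0.612
vertex 0.417 2.826 -1.204
vertex 1.305 2.873 -0.592
endloop
endfacet
facet normal 0.822 0.043 0.567
outer loop
vertex 1.358 2.129 -0.612
vertex 1.305 2.873 -0.592
vertex 0.894 2.453 0.036
endloop
endfacet
facet normal -0.822 -0.043 -0.567
outer loop
vertex 0.417 2.826 -1.204
vertex 0.006 2.407 -0.576
vertex 0.055 3.255 -0.712
endloop
endfacet
facet normal 0.297 0.817 -0.494
outer loop
vertex 0.417 2.826 -1.204
vertex 0.055 3.255 -0.712
vertex 1.305 2.873 -0.592
endloop
endfacet
facet normal 0.297 0.818 -0.492
outer loop
vertex 1.305 2.873 -0.592
vertex 0.055 3.255 -0.712
vertex 0.943 3.301 -0.099
endloop
endfacet
facet normal 0.823 0.043 0.567
outer loop
vertex 1.305 2.873 -0.592
vertex 0.943 3.301 -0.099
vertex 0.894 2.453 0.036
endloop
endfacet
facet normal -0.823 -0.043 -0.567
outer loop
vertex 0.055 3.255 -0.712
vertex 0.006 2.407 -0.576
vertex -0.344 3.044 -0.117
endloop
endfacet
facet normal -0.194 0.958 0.210
outer loop
vertex 0.055 3.255 -0.712
vertex -0.344 3.044 -0.117
vertex 0.943 3.301 -0.099
endloop
endfacet
facet normal -0.194 0.958 0.209
outer loop
vertex 0.943 3.301 -0.099
vertex -0.344 3.044 -0.117
vertex 0.545 3.091 0.495
endloop
endfacet
facet normal 0.823 0.043 0.566
outer loop
vertex 0.943 3.301 -0.099
vertex 0.545 3.091 0.495
vertex 0.894 2.453 0.036
endloop
endfacet
facet normal -0.823 -0.044 -0.567
outer loop
vertex -0.344 3.044 -0.117
vertex 0.006 2.407 -0.576
vertex -0.479 2.354 0.132
endloop
endfacet
facet normal -0.539 0.377 0.753
outer loop
vertex -0.344 3.044 -0.117
vertex -0.479 2.354 0.132
vertex 0.545 3.091 0.495
endloop
endfacet
facet normal -0.539 0.377 0.753
outer loop
vertex 0.545 3.091 0.495
vertex -0.479 2.354 0.132
vertex 0.409 2.4 0.744
endloop
endfacet
facet normal 0.823 0.042 0.567
outer loop
vertex 0.545 3.091 0.495
vertex 0.409 2.4 0.744
vertex 0.894 2.453 0.036
endloop
endfacet
facet normal -0.823 -0.043 -0.567
outer loop
vertex -0.479 2.354 0.132
vertex 0.006 2.407 -0.576
vertex -0.249 1.703 -0.152
endloop
endfacet
facet normal -0.478 -0.488 0.730
outer loop
vertex -0.479 2.354 0.132
vertex -0.249 1.703 -0.152
vertex 0.409 2.4 0.744
endloop
endfacet
facet normal -0.478 -0.488 0.730
outer loop
vertex 0.409 2.4 0.744
vertex -0.249 1.703 -0.152
vertex 0.639 1.75 0.46
endloop
endfacet
facet normal 0.823 0.043 0.567
outer loop
vertex 0.409 2.4 0.744
vertex 0.639 1.75 0.46
vertex 0.894 2.453 0.036
endloop
endfacet
facet normal -0.823 -0.043 -0.566
outer loop
vertex -0.249 1.703 -0.152
vertex 0.006 2.407 -0.576
vertex 0.173 1.582 -0.756
endloop
endfacet
facet normal -0.057 -0.986 0.158
outer loop
vertex -0.249 1.703 -0.152
vertex 0.173 1.582 -0.756
vertex 0.639 1.75 0.46
endloop
endfacet
facet normal -0.057 -0.986 0.158
outer loop
vertex 0.639 1.75 0.46
vertex 0.173 1.582 -0.756
vertex 1.061 1.629 -0.143
endloop
endfacet
facet normal 0.823 0.044 0.567
outer loop
vertex 0.639 1.75 0.46
vertex 1.061 1.629 -0.143
vertex 0.894 2.453 0.036
endloop
endfacet
facet normal -0.823 -0.043 -0.566
outer loop
vertex 0.173 1.582 -0.756
vertex 0.006 2.407 -0.576
vertex 0.469 2.082 -1.224
endloop
endfacet
facet normal 0.408 -0.741 -0.534
outer loop
vertex 0.173 1.582 -0.756
vertex 0.469 2.082 -1.224
vertex 1.061 1.629 -0.143
endloop
endfacet
facet normal 0.406 -0.742 -0.533
outer loop
vertex 1.061 1.629 -0.143
vertex 0.469 2.082 -1.224
vertex 1.358 2.129 -0.612
endloop
endfacet
facet normal 0.822 0.043 0.567
outer loop
vertex 1.061 1.629 -0.143
vertex 1.358 2.129 -0.612
vertex 0.894 2.453 0.036
endloop
endfacet

endsolid


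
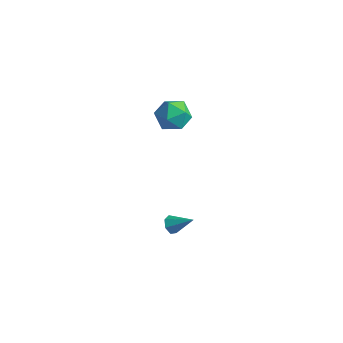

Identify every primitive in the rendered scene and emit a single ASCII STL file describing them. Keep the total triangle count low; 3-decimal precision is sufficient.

solid 
facet normal -0.774 -0.102 0.624
outer loop
vertex -1.688 -1.128 4.169
vertex -1.582 -2.174 4.13
vertex -1.066 -1.621 4.86
endloop
endfacet
facet normal -0.427 0.509 0.747
outer loop
vertex -1.688 -1.128 4.169
vertex -1.066 -1.621 4.86
vertex -0.754 -0.717 4.422
endloop
endfacet
facet normal -0.431 0.891 0.144
outer loop
vertex -1.688 -1.128 4.169
vertex -0.754 -0.717 4.422
vertex -1.077 -0.712 3.422
endloop
endfacet
facet normal -0.781 0.515 -0.352
outer loop
vertex -1.688 -1.128 4.169
vertex -1.077 -0.712 3.422
vertex -1.589 -1.612 3.241
endloop
endfacet
facet normal -0.994 -0.099 -0.055
outer loop
vertex -1.688 -1.128 4.169
vertex -1.589 -1.612 3.241
vertex -1.582 -2.174 4.13
endloop
endfacet
facet normal 0.251 0.350 0.902
outer loop
vertex -0.754 -0.717 4.422
vertex -1.066 -1.621 4.86
vertex -0.071 -1.508 4.539
endloop
endfacet
facet normal -0.310 -0.639 0.704
outer loop
vertex -1.066 -1.621 4.86
vertex -1.582 -2.174 4.13
vertex -0.583 -2.408 4.358
endloop
endfacet
facet normal -0.666 -0.633 -0.395
outer loop
vertex -1.582 -2.174 4.13
vertex -1.589 -1.612 3.241
vertex -0.906 -2.403 3.358
endloop
endfacet
facet normal -0.323 0.360 -0.875
outer loop
vertex -1.589 -1.612 3.241
vertex -1.077 -0.712 3.422
vertex -0.594 -1.499 2.92
endloop
endfacet
facet normal 0.243 0.967 -0.074
outer loop
vertex -1.077 -0.712 3.422
vertex -0.754 -0.717 4.422
vertex -0.078 -0.946 3.65
endloop
endfacet
facet normal 0.781 -0.515 0.352
outer loop
vertex 0.028 -1.992 3.611
vertex -0.071 -1.508 4.539
vertex -0.583 -2.408 4.358
endloop
endfacet
facet normal 0.431 -0.891 -0.144
outer loop
vertex 0.028 -1.992 3.611
vertex -0.583 -2.408 4.358
vertex -0.906 -2.403 3.358
endloop
endfacet
facet normal 0.427 -0.509 -0.747
outer loop
vertex 0.028 -1.992 3.611
vertex -0.906 -2.403 3.358
vertex -0.594 -1.499 2.92
endloop
endfacet
facet normal 0.774 0.102 -0.624
outer loop
vertex 0.028 -1.992 3.611
vertex -0.594 -1.499 2.92
vertex -0.078 -0.946 3.65
endloop
endfacet
facet normal 0.994 0.099 0.055
outer loop
vertex 0.028 -1.992 3.611
vertex -0.078 -0.946 3.65
vertex -0.071 -1.508 4.539
endloop
endfacet
facet normal 0.323 -0.360 0.875
outer loop
vertex -0.583 -2.408 4.358
vertex -0.071 -1.508 4.539
vertex -1.066 -1.621 4.86
endloop
endfacet
facet normal -0.243 -0.967 0.074
outer loop
vertex -0.906 -2.403 3.358
vertex -0.583 -2.408 4.358
vertex -1.582 -2.174 4.13
endloop
endfacet
facet normal -0.251 -0.350 -0.902
outer loop
vertex -0.594 -1.499 2.92
vertex -0.906 -2.403 3.358
vertex -1.589 -1.612 3.241
endloop
endfacet
facet normal 0.310 0.639 -0.704
outer loop
vertex -0.078 -0.946 3.65
vertex -0.594 -1.499 2.92
vertex -1.077 -0.712 3.422
endloop
endfacet
facet normal 0.666 0.633 0.395
outer loop
vertex -0.071 -1.508 4.539
vertex -0.078 -0.946 3.65
vertex -0.754 -0.717 4.422
endloop
endfacet
facet normal -0.765 -0.272 -0.583
outer loop
vertex 0.83 -3.566 -3.748
vertex 0.468 -3.511 -3.299
vertex 0.623 -3.111 -3.689
endloop
endfacet
facet normal 0.723 0.402 -0.562
outer loop
vertex 0.83 -3.566 -3.748
vertex 0.623 -3.111 -3.689
vertex 1.592 -3.109 -2.441
endloop
endfacet
facet normal -0.765 -0.272 -0.583
outer loop
vertex 0.623 -3.111 -3.689
vertex 0.468 -3.511 -3.299
vertex 0.299 -2.957 -3.336
endloop
endfacet
facet normal 0.244 0.951 -0.191
outer loop
vertex 0.623 -3.111 -3.689
vertex 0.299 -2.957 -3.336
vertex 1.592 -3.109 -2.441
endloop
endfacet
facet normal -0.765 -0.272 -0.584
outer loop
vertex 0.299 -2.957 -3.336
vertex 0.468 -3.511 -3.299
vertex 0.102 -3.22 -2.955
endloop
endfacet
facet normal -0.226 0.852 0.471
outer loop
vertex 0.299 -2.957 -3.336
vertex 0.102 -3.22 -2.955
vertex 1.592 -3.109 -2.441
endloop
endfacet
facet normal -0.765 -0.273 -0.583
outer loop
vertex 0.102 -3.22 -2.955
vertex 0.468 -3.511 -3.299
vertex 0.18 -3.702 -2.832
endloop
endfacet
facet normal -0.333 0.182 0.925
outer loop
vertex 0.102 -3.22 -2.955
vertex 0.18 -3.702 -2.832
vertex 1.592 -3.109 -2.441
endloop
endfacet
facet normal -0.765 -0.273 -0.583
outer loop
vertex 0.18 -3.702 -2.832
vertex 0.468 -3.511 -3.299
vertex 0.475 -4.04 -3.061
endloop
endfacet
facet normal 0.005 -0.558 0.830
outer loop
vertex 0.18 -3.702 -2.832
vertex 0.475 -4.04 -3.061
vertex 1.592 -3.109 -2.441
endloop
endfacet
facet normal -0.765 -0.272 -0.583
outer loop
vertex 0.475 -4.04 -3.061
vertex 0.468 -3.511 -3.299
vertex 0.764 -3.979 -3.469
endloop
endfacet
facet normal 0.531 -0.808 0.256
outer loop
vertex 0.475 -4.04 -3.061
vertex 0.764 -3.979 -3.469
vertex 1.592 -3.109 -2.441
endloop
endfacet
facet normal -0.765 -0.272 -0.584
outer loop
vertex 0.764 -3.979 -3.469
vertex 0.468 -3.511 -3.299
vertex 0.83 -3.566 -3.748
endloop
endfacet
facet normal 0.851 -0.381 -0.363
outer loop
vertex 0.764 -3.979 -3.469
vertex 0.83 -3.566 -3.748
vertex 1.592 -3.109 -2.441
endloop
endfacet

endsolid


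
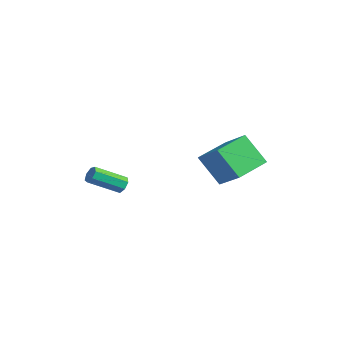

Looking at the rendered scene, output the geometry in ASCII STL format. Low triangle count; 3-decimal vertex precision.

solid 
facet normal 0.275 0.822 -0.499
outer loop
vertex -1.958 -3.113 -3.962
vertex -2.357 -3.195 -4.317
vertex -2.368 -2.912 -3.857
endloop
endfacet
facet normal 0.398 0.375 0.837
outer loop
vertex -1.958 -3.113 -3.962
vertex -2.368 -2.912 -3.857
vertex -2.483 -4.683 -3.009
endloop
endfacet
facet normal 0.398 0.375 0.837
outer loop
vertex -2.483 -4.683 -3.009
vertex -2.368 -2.912 -3.857
vertex -2.893 -4.482 -2.904
endloop
endfacet
facet normal -0.274 -0.821 0.500
outer loop
vertex -2.483 -4.683 -3.009
vertex -2.893 -4.482 -2.904
vertex -2.883 -4.765 -3.363
endloop
endfacet
facet normal 0.275 0.822 -0.499
outer loop
vertex -2.368 -2.912 -3.857
vertex -2.357 -3.195 -4.317
vertex -2.77 -2.924 -4.098
endloop
endfacet
facet normal -0.435 0.569 0.698
outer loop
vertex -2.368 -2.912 -3.857
vertex -2.77 -2.924 -4.098
vertex -2.893 -4.482 -2.904
endloop
endfacet
facet normal -0.434 0.569 0.698
outer loop
vertex -2.893 -4.482 -2.904
vertex -2.77 -2.924 -4.098
vertex -3.295 -4.494 -3.144
endloop
endfacet
facet normal -0.274 -0.821 0.500
outer loop
vertex -2.893 -4.482 -2.904
vertex -3.295 -4.494 -3.144
vertex -2.883 -4.765 -3.363
endloop
endfacet
facet normal 0.274 0.822 -0.500
outer loop
vertex -2.77 -2.924 -4.098
vertex -2.357 -3.195 -4.317
vertex -2.861 -3.14 -4.503
endloop
endfacet
facet normal -0.942 0.335 0.033
outer loop
vertex -2.77 -2.924 -4.098
vertex -2.861 -3.14 -4.503
vertex -3.295 -4.494 -3.144
endloop
endfacet
facet normal -0.942 0.335 0.033
outer loop
vertex -3.295 -4.494 -3.144
vertex -2.861 -3.14 -4.503
vertex -3.386 -4.71 -3.55
endloop
endfacet
facet normal -0.275 -0.822 0.499
outer loop
vertex -3.295 -4.494 -3.144
vertex -3.386 -4.71 -3.55
vertex -2.883 -4.765 -3.363
endloop
endfacet
facet normal 0.274 0.822 -0.499
outer loop
vertex -2.861 -3.14 -4.503
vertex -2.357 -3.195 -4.317
vertex -2.573 -3.397 -4.768
endloop
endfacet
facet normal -0.739 -0.151 -0.656
outer loop
vertex -2.861 -3.14 -4.503
vertex -2.573 -3.397 -4.768
vertex -3.386 -4.71 -3.55
endloop
endfacet
facet normal -0.739 -0.151 -0.656
outer loop
vertex -3.386 -4.71 -3.55
vertex -2.573 -3.397 -4.768
vertex -3.098 -4.967 -3.815
endloop
endfacet
facet normal -0.275 -0.822 0.498
outer loop
vertex -3.386 -4.71 -3.55
vertex -3.098 -4.967 -3.815
vertex -2.883 -4.765 -3.363
endloop
endfacet
facet normal 0.277 0.821 -0.500
outer loop
vertex -2.573 -3.397 -4.768
vertex -2.357 -3.195 -4.317
vertex -2.123 -3.503 -4.693
endloop
endfacet
facet normal 0.019 -0.523 -0.852
outer loop
vertex -2.573 -3.397 -4.768
vertex -2.123 -3.503 -4.693
vertex -3.098 -4.967 -3.815
endloop
endfacet
facet normal 0.020 -0.524 -0.852
outer loop
vertex -3.098 -4.967 -3.815
vertex -2.123 -3.503 -4.693
vertex -2.648 -5.072 -3.74
endloop
endfacet
facet normal -0.275 -0.822 0.498
outer loop
vertex -3.098 -4.967 -3.815
vertex -2.648 -5.072 -3.74
vertex -2.883 -4.765 -3.363
endloop
endfacet
facet normal 0.276 0.821 -0.501
outer loop
vertex -2.123 -3.503 -4.693
vertex -2.357 -3.195 -4.317
vertex -1.849 -3.376 -4.334
endloop
endfacet
facet normal 0.764 -0.502 -0.406
outer loop
vertex -2.123 -3.503 -4.693
vertex -1.849 -3.376 -4.334
vertex -2.648 -5.072 -3.74
endloop
endfacet
facet normal 0.763 -0.502 -0.406
outer loop
vertex -2.648 -5.072 -3.74
vertex -1.849 -3.376 -4.334
vertex -2.374 -4.946 -3.381
endloop
endfacet
facet normal -0.275 -0.822 0.498
outer loop
vertex -2.648 -5.072 -3.74
vertex -2.374 -4.946 -3.381
vertex -2.883 -4.765 -3.363
endloop
endfacet
facet normal 0.276 0.821 -0.500
outer loop
vertex -1.849 -3.376 -4.334
vertex -2.357 -3.195 -4.317
vertex -1.958 -3.113 -3.962
endloop
endfacet
facet normal 0.933 -0.102 0.346
outer loop
vertex -1.849 -3.376 -4.334
vertex -1.958 -3.113 -3.962
vertex -2.374 -4.946 -3.381
endloop
endfacet
facet normal 0.933 -0.102 0.346
outer loop
vertex -2.374 -4.946 -3.381
vertex -1.958 -3.113 -3.962
vertex -2.483 -4.683 -3.009
endloop
endfacet
facet normal -0.274 -0.821 0.500
outer loop
vertex -2.374 -4.946 -3.381
vertex -2.483 -4.683 -3.009
vertex -2.883 -4.765 -3.363
endloop
endfacet
facet normal -0.816 -0.051 -0.575
outer loop
vertex -1.438 0.7 -2.966
vertex -1.864 2.659 -2.536
vertex -0.328 1.299 -4.594
endloop
endfacet
facet normal 0.208 -0.955 -0.210
outer loop
vertex 1.304 1.401 -3.444
vertex -1.438 0.7 -2.966
vertex -0.328 1.299 -4.594
endloop
endfacet
facet normal -0.816 -0.052 -0.575
outer loop
vertex -0.328 1.299 -4.594
vertex -1.864 2.659 -2.536
vertex -0.754 3.257 -4.165
endloop
endfacet
facet normal 0.539 0.290 -0.791
outer loop
vertex -0.754 3.257 -4.165
vertex 1.304 1.401 -3.444
vertex -0.328 1.299 -4.594
endloop
endfacet
facet normal -0.539 -0.291 0.791
outer loop
vertex -1.438 0.7 -2.966
vertex -0.232 2.761 -1.386
vertex -1.864 2.659 -2.536
endloop
endfacet
facet normal 0.208 -0.956 -0.209
outer loop
vertex 0.194 0.803 -1.815
vertex -1.438 0.7 -2.966
vertex 1.304 1.401 -3.444
endloop
endfacet
facet normal -0.539 -0.291 0.790
outer loop
vertex 0.194 0.803 -1.815
vertex -0.232 2.761 -1.386
vertex -1.438 0.7 -2.966
endloop
endfacet
facet normal -0.207 0.956 0.209
outer loop
vertex -1.864 2.659 -2.536
vertex -0.232 2.761 -1.386
vertex -0.754 3.257 -4.165
endloop
endfacet
facet normal 0.539 0.291 -0.790
outer loop
vertex 0.878 3.36 -3.014
vertex 1.304 1.401 -3.444
vertex -0.754 3.257 -4.165
endloop
endfacet
facet normal -0.208 0.955 0.210
outer loop
vertex -0.754 3.257 -4.165
vertex -0.232 2.761 -1.386
vertex 0.878 3.36 -3.014
endloop
endfacet
facet normal 0.816 0.051 0.575
outer loop
vertex 0.878 3.36 -3.014
vertex 0.194 0.803 -1.815
vertex 1.304 1.401 -3.444
endloop
endfacet
facet normal 0.816 0.051 0.575
outer loop
vertex -0.232 2.761 -1.386
vertex 0.194 0.803 -1.815
vertex 0.878 3.36 -3.014
endloop
endfacet

endsolid


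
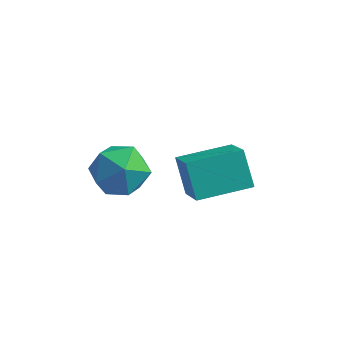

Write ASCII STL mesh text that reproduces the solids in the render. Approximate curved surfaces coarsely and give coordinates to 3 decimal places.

solid 
facet normal 0.057 -0.105 0.993
outer loop
vertex -1.431 -0.973 0.321
vertex -2.201 -1.673 0.291
vertex -1.212 -1.984 0.201
endloop
endfacet
facet normal 0.693 0.065 0.718
outer loop
vertex -1.431 -0.973 0.321
vertex -1.212 -1.984 0.201
vertex -0.7 -1.27 -0.358
endloop
endfacet
facet normal 0.625 0.686 0.373
outer loop
vertex -1.431 -0.973 0.321
vertex -0.7 -1.27 -0.358
vertex -1.373 -0.518 -0.613
endloop
endfacet
facet normal -0.053 0.899 0.435
outer loop
vertex -1.431 -0.973 0.321
vertex -1.373 -0.518 -0.613
vertex -2.301 -0.767 -0.212
endloop
endfacet
facet normal -0.404 0.409 0.818
outer loop
vertex -1.431 -0.973 0.321
vertex -2.301 -0.767 -0.212
vertex -2.201 -1.673 0.291
endloop
endfacet
facet normal 0.868 -0.435 0.239
outer loop
vertex -0.7 -1.27 -0.358
vertex -1.212 -1.984 0.201
vertex -1.019 -2.153 -0.808
endloop
endfacet
facet normal -0.161 -0.711 0.684
outer loop
vertex -1.212 -1.984 0.201
vertex -2.201 -1.673 0.291
vertex -1.947 -2.402 -0.407
endloop
endfacet
facet normal -0.907 0.123 0.402
outer loop
vertex -2.201 -1.673 0.291
vertex -2.301 -0.767 -0.212
vertex -2.62 -1.65 -0.662
endloop
endfacet
facet normal -0.340 0.915 -0.218
outer loop
vertex -2.301 -0.767 -0.212
vertex -1.373 -0.518 -0.613
vertex -2.108 -0.936 -1.221
endloop
endfacet
facet normal 0.757 0.570 -0.319
outer loop
vertex -1.373 -0.518 -0.613
vertex -0.7 -1.27 -0.358
vertex -1.119 -1.247 -1.311
endloop
endfacet
facet normal 0.053 -0.899 -0.435
outer loop
vertex -1.889 -1.947 -1.341
vertex -1.019 -2.153 -0.808
vertex -1.947 -2.402 -0.407
endloop
endfacet
facet normal -0.625 -0.686 -0.373
outer loop
vertex -1.889 -1.947 -1.341
vertex -1.947 -2.402 -0.407
vertex -2.62 -1.65 -0.662
endloop
endfacet
facet normal -0.693 -0.065 -0.718
outer loop
vertex -1.889 -1.947 -1.341
vertex -2.62 -1.65 -0.662
vertex -2.108 -0.936 -1.221
endloop
endfacet
facet normal -0.057 0.105 -0.993
outer loop
vertex -1.889 -1.947 -1.341
vertex -2.108 -0.936 -1.221
vertex -1.119 -1.247 -1.311
endloop
endfacet
facet normal 0.404 -0.409 -0.818
outer loop
vertex -1.889 -1.947 -1.341
vertex -1.119 -1.247 -1.311
vertex -1.019 -2.153 -0.808
endloop
endfacet
facet normal 0.340 -0.915 0.218
outer loop
vertex -1.947 -2.402 -0.407
vertex -1.019 -2.153 -0.808
vertex -1.212 -1.984 0.201
endloop
endfacet
facet normal -0.757 -0.570 0.319
outer loop
vertex -2.62 -1.65 -0.662
vertex -1.947 -2.402 -0.407
vertex -2.201 -1.673 0.291
endloop
endfacet
facet normal -0.868 0.435 -0.239
outer loop
vertex -2.108 -0.936 -1.221
vertex -2.62 -1.65 -0.662
vertex -2.301 -0.767 -0.212
endloop
endfacet
facet normal 0.161 0.711 -0.684
outer loop
vertex -1.119 -1.247 -1.311
vertex -2.108 -0.936 -1.221
vertex -1.373 -0.518 -0.613
endloop
endfacet
facet normal 0.907 -0.123 -0.402
outer loop
vertex -1.019 -2.153 -0.808
vertex -1.119 -1.247 -1.311
vertex -0.7 -1.27 -0.358
endloop
endfacet
facet normal -0.454 0.396 0.798
outer loop
vertex 0.446 -1.337 0.649
vertex 1.738 -0.134 0.786
vertex -0.377 -0.342 -0.313
endloop
endfacet
facet normal -0.730 -0.679 -0.078
outer loop
vertex 0.222 -0.866 -1.366
vertex 0.446 -1.337 0.649
vertex -0.377 -0.342 -0.313
endloop
endfacet
facet normal -0.454 0.397 0.798
outer loop
vertex -0.377 -0.342 -0.313
vertex 1.738 -0.134 0.786
vertex 0.915 0.86 -0.176
endloop
endfacet
facet normal -0.511 0.617 -0.598
outer loop
vertex 0.915 0.86 -0.176
vertex 0.222 -0.866 -1.366
vertex -0.377 -0.342 -0.313
endloop
endfacet
facet normal 0.511 -0.617 0.598
outer loop
vertex 0.446 -1.337 0.649
vertex 2.337 -0.658 -0.267
vertex 1.738 -0.134 0.786
endloop
endfacet
facet normal -0.730 -0.679 -0.078
outer loop
vertex 1.045 -1.86 -0.404
vertex 0.446 -1.337 0.649
vertex 0.222 -0.866 -1.366
endloop
endfacet
facet normal 0.511 -0.618 0.598
outer loop
vertex 1.045 -1.86 -0.404
vertex 2.337 -0.658 -0.267
vertex 0.446 -1.337 0.649
endloop
endfacet
facet normal 0.730 0.679 0.077
outer loop
vertex 1.738 -0.134 0.786
vertex 2.337 -0.658 -0.267
vertex 0.915 0.86 -0.176
endloop
endfacet
facet normal -0.512 0.617 -0.598
outer loop
vertex 1.514 0.337 -1.229
vertex 0.222 -0.866 -1.366
vertex 0.915 0.86 -0.176
endloop
endfacet
facet normal 0.730 0.679 0.078
outer loop
vertex 0.915 0.86 -0.176
vertex 2.337 -0.658 -0.267
vertex 1.514 0.337 -1.229
endloop
endfacet
facet normal 0.454 -0.397 -0.798
outer loop
vertex 1.514 0.337 -1.229
vertex 1.045 -1.86 -0.404
vertex 0.222 -0.866 -1.366
endloop
endfacet
facet normal 0.454 -0.397 -0.798
outer loop
vertex 2.337 -0.658 -0.267
vertex 1.045 -1.86 -0.404
vertex 1.514 0.337 -1.229
endloop
endfacet

endsolid


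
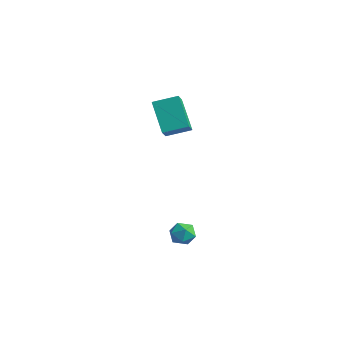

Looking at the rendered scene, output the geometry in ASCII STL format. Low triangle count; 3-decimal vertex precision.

solid 
facet normal -0.543 0.582 -0.605
outer loop
vertex -4.113 2.133 2.543
vertex -3.418 3.195 2.94
vertex -2.806 1.826 1.075
endloop
endfacet
facet normal -0.522 -0.799 -0.298
outer loop
vertex -2.262 1.245 1.68
vertex -4.113 2.133 2.543
vertex -2.806 1.826 1.075
endloop
endfacet
facet normal -0.544 0.581 -0.605
outer loop
vertex -2.806 1.826 1.075
vertex -3.418 3.195 2.94
vertex -2.111 2.889 1.471
endloop
endfacet
facet normal 0.657 -0.154 -0.738
outer loop
vertex -2.111 2.889 1.471
vertex -2.262 1.245 1.68
vertex -2.806 1.826 1.075
endloop
endfacet
facet normal -0.657 0.154 0.738
outer loop
vertex -4.113 2.133 2.543
vertex -2.874 2.614 3.545
vertex -3.418 3.195 2.94
endloop
endfacet
facet normal -0.522 -0.799 -0.298
outer loop
vertex -3.569 1.551 3.149
vertex -4.113 2.133 2.543
vertex -2.262 1.245 1.68
endloop
endfacet
facet normal -0.657 0.155 0.738
outer loop
vertex -3.569 1.551 3.149
vertex -2.874 2.614 3.545
vertex -4.113 2.133 2.543
endloop
endfacet
facet normal 0.522 0.799 0.298
outer loop
vertex -3.418 3.195 2.94
vertex -2.874 2.614 3.545
vertex -2.111 2.889 1.471
endloop
endfacet
facet normal 0.657 -0.154 -0.738
outer loop
vertex -1.567 2.307 2.077
vertex -2.262 1.245 1.68
vertex -2.111 2.889 1.471
endloop
endfacet
facet normal 0.522 0.799 0.298
outer loop
vertex -2.111 2.889 1.471
vertex -2.874 2.614 3.545
vertex -1.567 2.307 2.077
endloop
endfacet
facet normal 0.544 -0.582 0.605
outer loop
vertex -1.567 2.307 2.077
vertex -3.569 1.551 3.149
vertex -2.262 1.245 1.68
endloop
endfacet
facet normal 0.544 -0.581 0.606
outer loop
vertex -2.874 2.614 3.545
vertex -3.569 1.551 3.149
vertex -1.567 2.307 2.077
endloop
endfacet
facet normal -0.272 0.932 0.241
outer loop
vertex 0.368 1.229 -4.016
vertex -0.178 0.966 -3.616
vertex 0.472 1.078 -3.314
endloop
endfacet
facet normal 0.431 0.893 0.128
outer loop
vertex 0.368 1.229 -4.016
vertex 0.472 1.078 -3.314
vertex 0.979 0.903 -3.801
endloop
endfacet
facet normal 0.536 0.651 -0.537
outer loop
vertex 0.368 1.229 -4.016
vertex 0.979 0.903 -3.801
vertex 0.643 0.682 -4.405
endloop
endfacet
facet normal -0.104 0.541 -0.834
outer loop
vertex 0.368 1.229 -4.016
vertex 0.643 0.682 -4.405
vertex -0.072 0.721 -4.291
endloop
endfacet
facet normal -0.604 0.714 -0.354
outer loop
vertex 0.368 1.229 -4.016
vertex -0.072 0.721 -4.291
vertex -0.178 0.966 -3.616
endloop
endfacet
facet normal 0.701 0.414 0.581
outer loop
vertex 0.979 0.903 -3.801
vertex 0.472 1.078 -3.314
vertex 0.812 0.439 -3.269
endloop
endfacet
facet normal -0.437 0.475 0.764
outer loop
vertex 0.472 1.078 -3.314
vertex -0.178 0.966 -3.616
vertex 0.097 0.478 -3.155
endloop
endfacet
facet normal -0.972 0.124 -0.198
outer loop
vertex -0.178 0.966 -3.616
vertex -0.072 0.721 -4.291
vertex -0.239 0.257 -3.759
endloop
endfacet
facet normal -0.164 -0.156 -0.974
outer loop
vertex -0.072 0.721 -4.291
vertex 0.643 0.682 -4.405
vertex 0.268 0.082 -4.246
endloop
endfacet
facet normal 0.870 0.025 -0.493
outer loop
vertex 0.643 0.682 -4.405
vertex 0.979 0.903 -3.801
vertex 0.918 0.194 -3.944
endloop
endfacet
facet normal 0.104 -0.541 0.834
outer loop
vertex 0.372 -0.069 -3.544
vertex 0.812 0.439 -3.269
vertex 0.097 0.478 -3.155
endloop
endfacet
facet normal -0.536 -0.651 0.537
outer loop
vertex 0.372 -0.069 -3.544
vertex 0.097 0.478 -3.155
vertex -0.239 0.257 -3.759
endloop
endfacet
facet normal -0.431 -0.893 -0.128
outer loop
vertex 0.372 -0.069 -3.544
vertex -0.239 0.257 -3.759
vertex 0.268 0.082 -4.246
endloop
endfacet
facet normal 0.272 -0.932 -0.241
outer loop
vertex 0.372 -0.069 -3.544
vertex 0.268 0.082 -4.246
vertex 0.918 0.194 -3.944
endloop
endfacet
facet normal 0.604 -0.714 0.354
outer loop
vertex 0.372 -0.069 -3.544
vertex 0.918 0.194 -3.944
vertex 0.812 0.439 -3.269
endloop
endfacet
facet normal 0.164 0.156 0.974
outer loop
vertex 0.097 0.478 -3.155
vertex 0.812 0.439 -3.269
vertex 0.472 1.078 -3.314
endloop
endfacet
facet normal -0.870 -0.025 0.493
outer loop
vertex -0.239 0.257 -3.759
vertex 0.097 0.478 -3.155
vertex -0.178 0.966 -3.616
endloop
endfacet
facet normal -0.701 -0.414 -0.581
outer loop
vertex 0.268 0.082 -4.246
vertex -0.239 0.257 -3.759
vertex -0.072 0.721 -4.291
endloop
endfacet
facet normal 0.437 -0.475 -0.764
outer loop
vertex 0.918 0.194 -3.944
vertex 0.268 0.082 -4.246
vertex 0.643 0.682 -4.405
endloop
endfacet
facet normal 0.972 -0.124 0.198
outer loop
vertex 0.812 0.439 -3.269
vertex 0.918 0.194 -3.944
vertex 0.979 0.903 -3.801
endloop
endfacet

endsolid


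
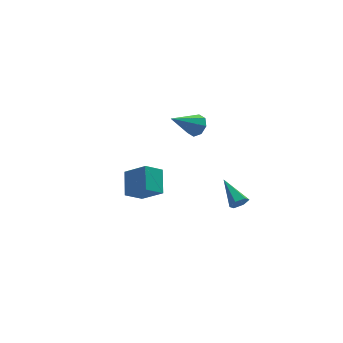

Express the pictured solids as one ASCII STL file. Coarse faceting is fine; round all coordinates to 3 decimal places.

solid 
facet normal 0.761 0.273 -0.588
outer loop
vertex 2.726 2.111 -1.959
vertex 2.349 2.617 -2.212
vertex 2.777 2.553 -1.688
endloop
endfacet
facet normal 0.356 -0.518 0.778
outer loop
vertex 2.726 2.111 -1.959
vertex 2.777 2.553 -1.688
vertex 0.971 2.123 -1.148
endloop
endfacet
facet normal 0.761 0.272 -0.589
outer loop
vertex 2.777 2.553 -1.688
vertex 2.349 2.617 -2.212
vertex 2.577 3.032 -1.725
endloop
endfacet
facet normal 0.243 0.175 0.954
outer loop
vertex 2.777 2.553 -1.688
vertex 2.577 3.032 -1.725
vertex 0.971 2.123 -1.148
endloop
endfacet
facet normal 0.762 0.272 -0.588
outer loop
vertex 2.577 3.032 -1.725
vertex 2.349 2.617 -2.212
vertex 2.244 3.268 -2.047
endloop
endfacet
facet normal -0.157 0.712 0.684
outer loop
vertex 2.577 3.032 -1.725
vertex 2.244 3.268 -2.047
vertex 0.971 2.123 -1.148
endloop
endfacet
facet normal 0.761 0.272 -0.588
outer loop
vertex 2.244 3.268 -2.047
vertex 2.349 2.617 -2.212
vertex 1.972 3.123 -2.466
endloop
endfacet
facet normal -0.612 0.780 0.127
outer loop
vertex 2.244 3.268 -2.047
vertex 1.972 3.123 -2.466
vertex 0.971 2.123 -1.148
endloop
endfacet
facet normal 0.762 0.272 -0.588
outer loop
vertex 1.972 3.123 -2.466
vertex 2.349 2.617 -2.212
vertex 1.921 2.681 -2.737
endloop
endfacet
facet normal -0.855 0.339 -0.392
outer loop
vertex 1.972 3.123 -2.466
vertex 1.921 2.681 -2.737
vertex 0.971 2.123 -1.148
endloop
endfacet
facet normal 0.762 0.271 -0.588
outer loop
vertex 1.921 2.681 -2.737
vertex 2.349 2.617 -2.212
vertex 2.12 2.202 -2.7
endloop
endfacet
facet normal -0.743 -0.353 -0.568
outer loop
vertex 1.921 2.681 -2.737
vertex 2.12 2.202 -2.7
vertex 0.971 2.123 -1.148
endloop
endfacet
facet normal 0.761 0.273 -0.589
outer loop
vertex 2.12 2.202 -2.7
vertex 2.349 2.617 -2.212
vertex 2.454 1.966 -2.378
endloop
endfacet
facet normal -0.342 -0.891 -0.298
outer loop
vertex 2.12 2.202 -2.7
vertex 2.454 1.966 -2.378
vertex 0.971 2.123 -1.148
endloop
endfacet
facet normal 0.761 0.273 -0.588
outer loop
vertex 2.454 1.966 -2.378
vertex 2.349 2.617 -2.212
vertex 2.726 2.111 -1.959
endloop
endfacet
facet normal 0.113 -0.959 0.259
outer loop
vertex 2.454 1.966 -2.378
vertex 2.726 2.111 -1.959
vertex 0.971 2.123 -1.148
endloop
endfacet
facet normal 0.272 -0.851 -0.448
outer loop
vertex 3.031 -4.537 -2.254
vertex 2.805 -4.383 -2.684
vertex 3.295 -4.271 -2.599
endloop
endfacet
facet normal 0.708 0.183 0.683
outer loop
vertex 3.031 -4.537 -2.254
vertex 3.295 -4.271 -2.599
vertex 2.375 -3.037 -1.976
endloop
endfacet
facet normal 0.272 -0.851 -0.449
outer loop
vertex 3.295 -4.271 -2.599
vertex 2.805 -4.383 -2.684
vertex 3.07 -4.116 -3.029
endloop
endfacet
facet normal 0.750 0.641 -0.162
outer loop
vertex 3.295 -4.271 -2.599
vertex 3.07 -4.116 -3.029
vertex 2.375 -3.037 -1.976
endloop
endfacet
facet normal 0.273 -0.851 -0.449
outer loop
vertex 3.07 -4.116 -3.029
vertex 2.805 -4.383 -2.684
vertex 2.58 -4.228 -3.115
endloop
endfacet
facet normal -0.030 0.688 -0.725
outer loop
vertex 3.07 -4.116 -3.029
vertex 2.58 -4.228 -3.115
vertex 2.375 -3.037 -1.976
endloop
endfacet
facet normal 0.272 -0.852 -0.448
outer loop
vertex 2.58 -4.228 -3.115
vertex 2.805 -4.383 -2.684
vertex 2.315 -4.494 -2.77
endloop
endfacet
facet normal -0.853 0.276 -0.442
outer loop
vertex 2.58 -4.228 -3.115
vertex 2.315 -4.494 -2.77
vertex 2.375 -3.037 -1.976
endloop
endfacet
facet normal 0.272 -0.851 -0.449
outer loop
vertex 2.315 -4.494 -2.77
vertex 2.805 -4.383 -2.684
vertex 2.541 -4.649 -2.339
endloop
endfacet
facet normal -0.896 -0.183 0.404
outer loop
vertex 2.315 -4.494 -2.77
vertex 2.541 -4.649 -2.339
vertex 2.375 -3.037 -1.976
endloop
endfacet
facet normal 0.272 -0.851 -0.448
outer loop
vertex 2.541 -4.649 -2.339
vertex 2.805 -4.383 -2.684
vertex 3.031 -4.537 -2.254
endloop
endfacet
facet normal -0.115 -0.229 0.966
outer loop
vertex 2.541 -4.649 -2.339
vertex 3.031 -4.537 -2.254
vertex 2.375 -3.037 -1.976
endloop
endfacet
facet normal -0.597 0.533 -0.600
outer loop
vertex -1.828 -0.636 -2.564
vertex -0.961 -0.359 -3.181
vertex -2.034 -1.759 -3.356
endloop
endfacet
facet normal -0.788 -0.252 0.562
outer loop
vertex -1.179 -2.521 -2.499
vertex -1.828 -0.636 -2.564
vertex -2.034 -1.759 -3.356
endloop
endfacet
facet normal -0.597 0.533 -0.599
outer loop
vertex -2.034 -1.759 -3.356
vertex -0.961 -0.359 -3.181
vertex -1.167 -1.482 -3.974
endloop
endfacet
facet normal -0.148 -0.808 -0.570
outer loop
vertex -1.167 -1.482 -3.974
vertex -1.179 -2.521 -2.499
vertex -2.034 -1.759 -3.356
endloop
endfacet
facet normal 0.148 0.808 0.571
outer loop
vertex -1.828 -0.636 -2.564
vertex -0.106 -1.121 -2.324
vertex -0.961 -0.359 -3.181
endloop
endfacet
facet normal -0.788 -0.252 0.562
outer loop
vertex -0.973 -1.398 -1.706
vertex -1.828 -0.636 -2.564
vertex -1.179 -2.521 -2.499
endloop
endfacet
facet normal 0.148 0.808 0.570
outer loop
vertex -0.973 -1.398 -1.706
vertex -0.106 -1.121 -2.324
vertex -1.828 -0.636 -2.564
endloop
endfacet
facet normal 0.788 0.252 -0.562
outer loop
vertex -0.961 -0.359 -3.181
vertex -0.106 -1.121 -2.324
vertex -1.167 -1.482 -3.974
endloop
endfacet
facet normal -0.148 -0.808 -0.570
outer loop
vertex -0.312 -2.244 -3.116
vertex -1.179 -2.521 -2.499
vertex -1.167 -1.482 -3.974
endloop
endfacet
facet normal 0.788 0.252 -0.562
outer loop
vertex -1.167 -1.482 -3.974
vertex -0.106 -1.121 -2.324
vertex -0.312 -2.244 -3.116
endloop
endfacet
facet normal 0.597 -0.533 0.600
outer loop
vertex -0.312 -2.244 -3.116
vertex -0.973 -1.398 -1.706
vertex -1.179 -2.521 -2.499
endloop
endfacet
facet normal 0.597 -0.532 0.600
outer loop
vertex -0.106 -1.121 -2.324
vertex -0.973 -1.398 -1.706
vertex -0.312 -2.244 -3.116
endloop
endfacet

endsolid
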